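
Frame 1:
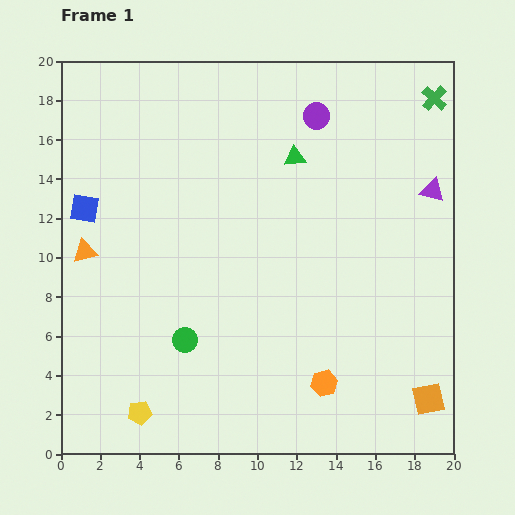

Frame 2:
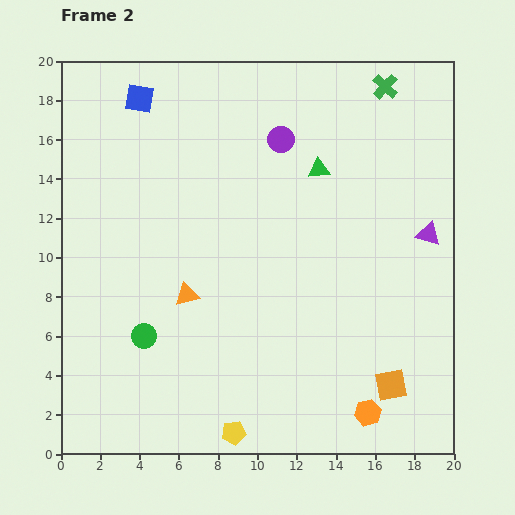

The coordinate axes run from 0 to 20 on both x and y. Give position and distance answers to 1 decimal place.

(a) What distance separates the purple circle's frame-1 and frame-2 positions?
2.2

The purple circle moved from (13.0, 17.2) to (11.2, 16.0), a distance of √(1.8² + 1.2²) ≈ 2.2.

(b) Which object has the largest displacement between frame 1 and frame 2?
the blue square

(moved 6.3; next 5.6)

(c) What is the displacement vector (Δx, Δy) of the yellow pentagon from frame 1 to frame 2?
(4.8, -1.0)

The yellow pentagon was at (4.0, 2.1) in frame 1 and (8.8, 1.1) in frame 2.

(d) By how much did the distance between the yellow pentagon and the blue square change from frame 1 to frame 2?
+6.9

Distance in frame 1: 10.8. Distance in frame 2: 17.7.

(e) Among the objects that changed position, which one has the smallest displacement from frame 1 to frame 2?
the green triangle

(moved 1.3)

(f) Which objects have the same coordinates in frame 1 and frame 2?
none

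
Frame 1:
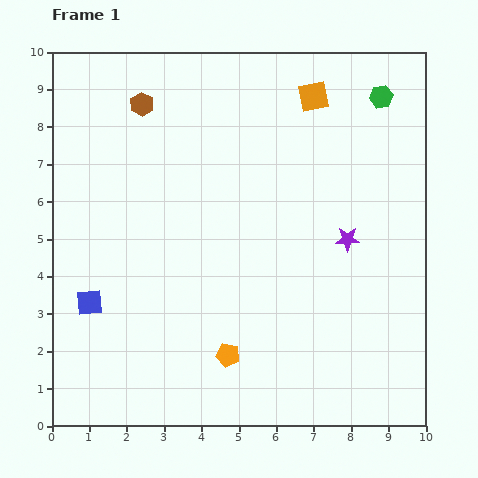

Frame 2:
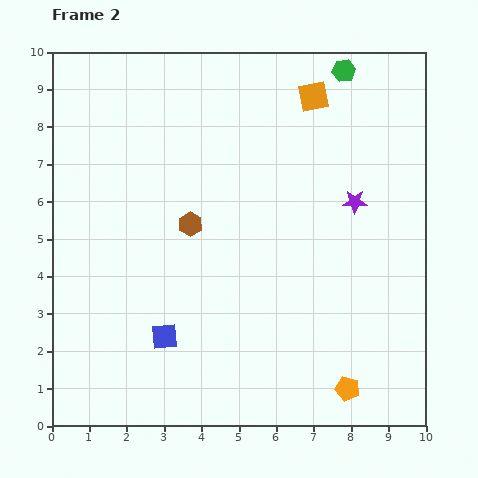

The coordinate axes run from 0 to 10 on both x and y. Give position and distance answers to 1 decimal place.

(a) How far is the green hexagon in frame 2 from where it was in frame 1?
1.2

The green hexagon moved from (8.8, 8.8) to (7.8, 9.5), a distance of √(1.0² + 0.7²) ≈ 1.2.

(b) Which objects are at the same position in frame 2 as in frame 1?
the orange square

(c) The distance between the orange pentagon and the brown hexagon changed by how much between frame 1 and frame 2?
-1.0

Distance in frame 1: 7.1. Distance in frame 2: 6.1.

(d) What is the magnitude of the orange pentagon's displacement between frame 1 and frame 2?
3.3

The orange pentagon moved from (4.7, 1.9) to (7.9, 1.0), a distance of √(3.2² + 0.9²) ≈ 3.3.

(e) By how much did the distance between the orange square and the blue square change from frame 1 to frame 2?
-0.6

Distance in frame 1: 8.1. Distance in frame 2: 7.5.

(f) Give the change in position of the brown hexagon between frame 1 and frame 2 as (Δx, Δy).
(1.3, -3.2)

The brown hexagon was at (2.4, 8.6) in frame 1 and (3.7, 5.4) in frame 2.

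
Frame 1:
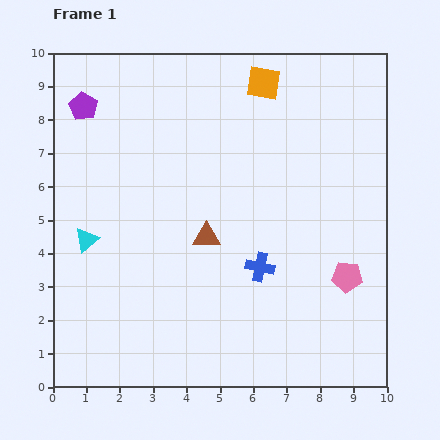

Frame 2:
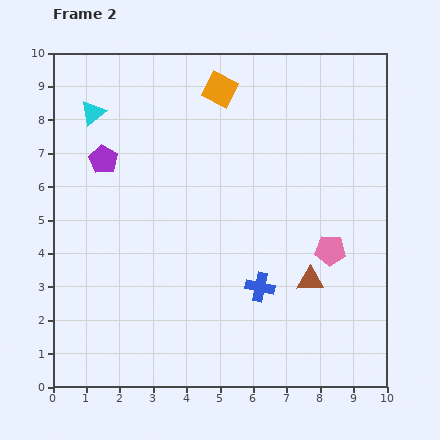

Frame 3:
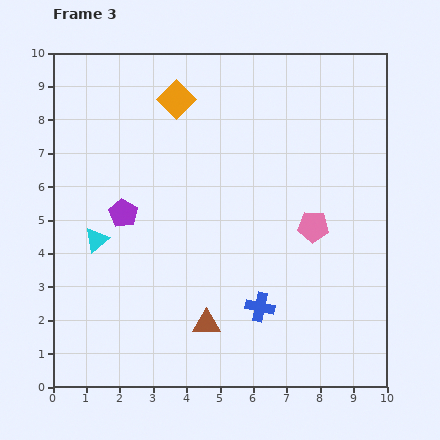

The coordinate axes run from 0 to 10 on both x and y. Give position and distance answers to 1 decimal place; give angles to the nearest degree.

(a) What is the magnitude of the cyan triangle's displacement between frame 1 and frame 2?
3.8

The cyan triangle moved from (1.0, 4.4) to (1.2, 8.2), a distance of √(0.2² + 3.8²) ≈ 3.8.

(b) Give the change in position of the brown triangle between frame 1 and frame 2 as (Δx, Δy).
(3.1, -1.3)

The brown triangle was at (4.6, 4.5) in frame 1 and (7.7, 3.2) in frame 2.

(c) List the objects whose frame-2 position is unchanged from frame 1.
none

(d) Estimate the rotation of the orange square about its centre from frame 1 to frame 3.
36° clockwise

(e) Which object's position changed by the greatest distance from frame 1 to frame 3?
the purple pentagon

(moved 3.4; next 2.6)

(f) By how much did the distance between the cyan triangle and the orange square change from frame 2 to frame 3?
+0.9

Distance in frame 2: 3.9. Distance in frame 3: 4.8.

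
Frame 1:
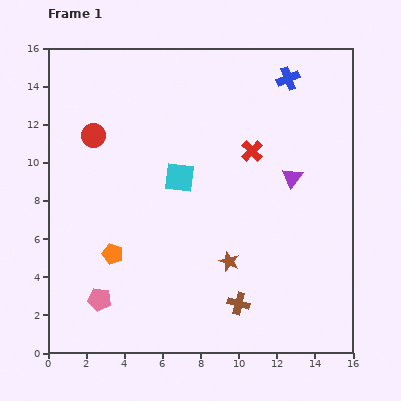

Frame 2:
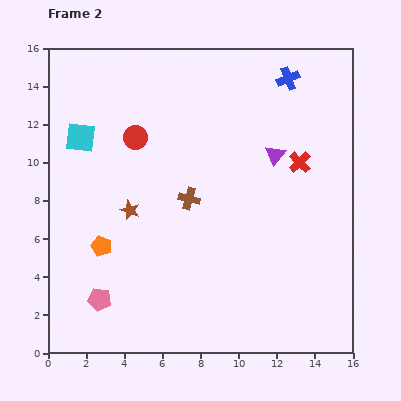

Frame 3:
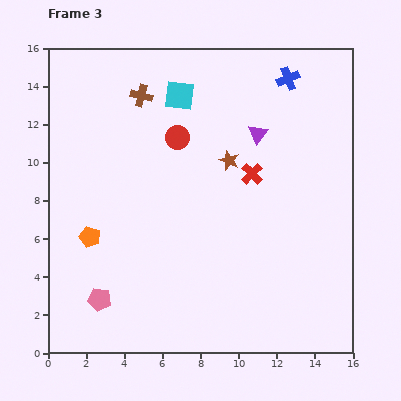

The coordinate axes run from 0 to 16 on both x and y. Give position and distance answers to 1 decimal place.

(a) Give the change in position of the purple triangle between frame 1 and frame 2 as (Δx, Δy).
(-0.9, 1.2)

The purple triangle was at (12.8, 9.2) in frame 1 and (11.9, 10.4) in frame 2.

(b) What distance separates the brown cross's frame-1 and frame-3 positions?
12.0

The brown cross moved from (10.0, 2.6) to (4.9, 13.5), a distance of √(5.1² + 10.9²) ≈ 12.0.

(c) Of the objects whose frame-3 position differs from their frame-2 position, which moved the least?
the orange pentagon

(moved 0.8)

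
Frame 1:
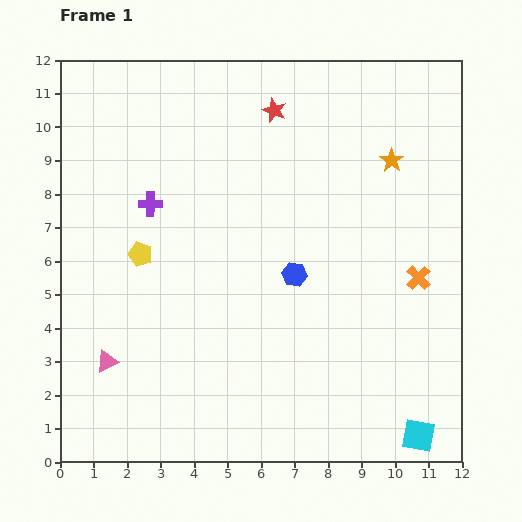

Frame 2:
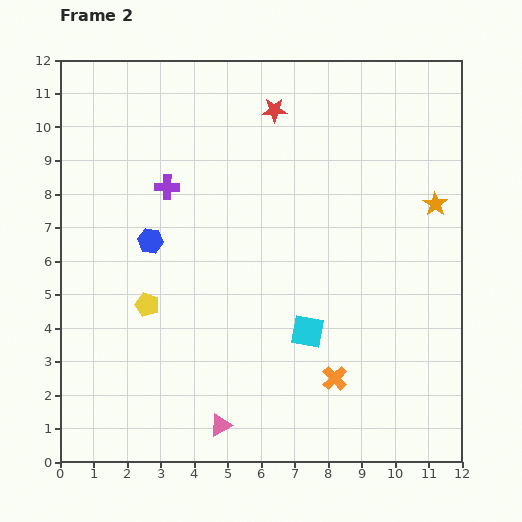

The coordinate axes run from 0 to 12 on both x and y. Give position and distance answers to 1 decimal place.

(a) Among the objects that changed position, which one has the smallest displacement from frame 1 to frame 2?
the purple cross

(moved 0.7)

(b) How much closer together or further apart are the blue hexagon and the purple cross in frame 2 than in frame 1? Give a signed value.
-3.1

Distance in frame 1: 4.8. Distance in frame 2: 1.7.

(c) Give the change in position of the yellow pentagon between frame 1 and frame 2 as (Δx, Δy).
(0.2, -1.5)

The yellow pentagon was at (2.4, 6.2) in frame 1 and (2.6, 4.7) in frame 2.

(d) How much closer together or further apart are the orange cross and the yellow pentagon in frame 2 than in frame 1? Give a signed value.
-2.3

Distance in frame 1: 8.3. Distance in frame 2: 6.0.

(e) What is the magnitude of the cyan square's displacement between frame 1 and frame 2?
4.5

The cyan square moved from (10.7, 0.8) to (7.4, 3.9), a distance of √(3.3² + 3.1²) ≈ 4.5.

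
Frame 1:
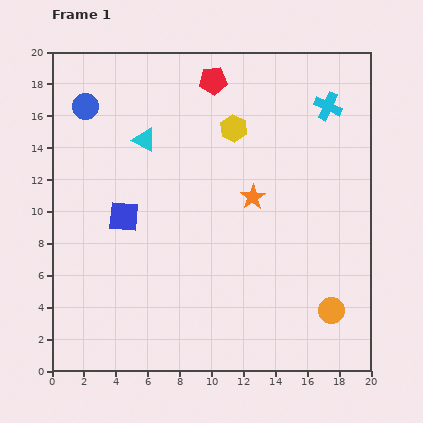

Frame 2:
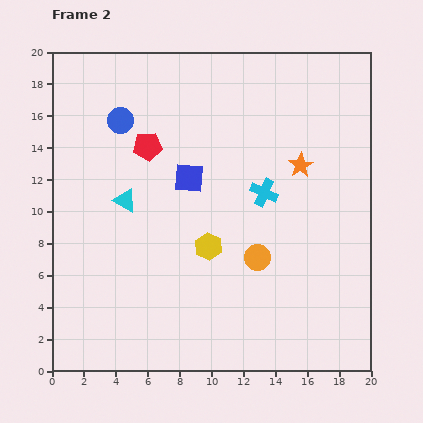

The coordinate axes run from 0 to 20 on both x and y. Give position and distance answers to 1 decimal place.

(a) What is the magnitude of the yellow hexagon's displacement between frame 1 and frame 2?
7.6

The yellow hexagon moved from (11.4, 15.2) to (9.8, 7.8), a distance of √(1.6² + 7.4²) ≈ 7.6.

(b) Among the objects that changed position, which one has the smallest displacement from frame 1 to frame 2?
the blue circle

(moved 2.4)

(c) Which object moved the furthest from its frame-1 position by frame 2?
the yellow hexagon

(moved 7.6; next 6.7)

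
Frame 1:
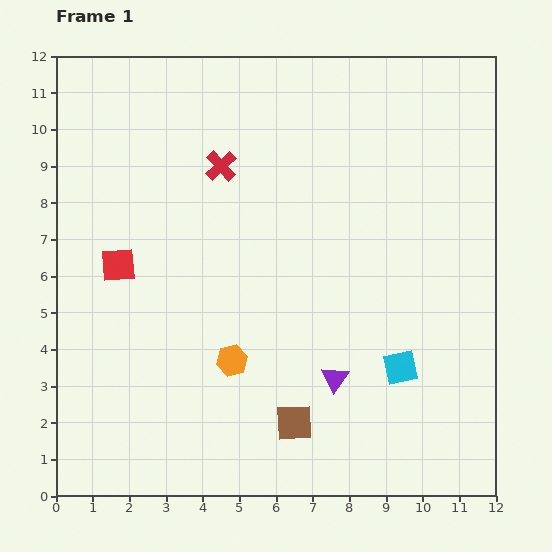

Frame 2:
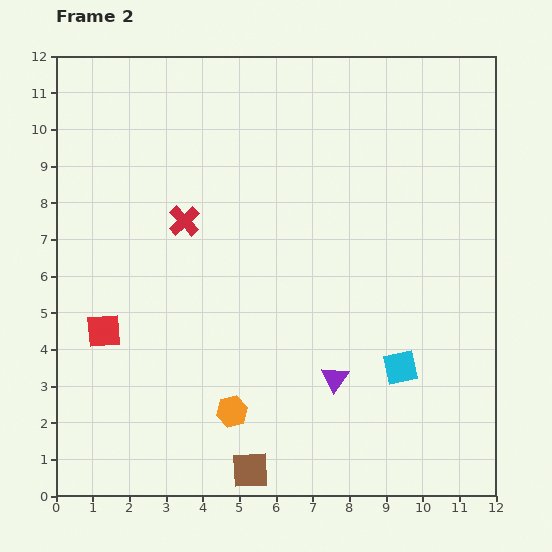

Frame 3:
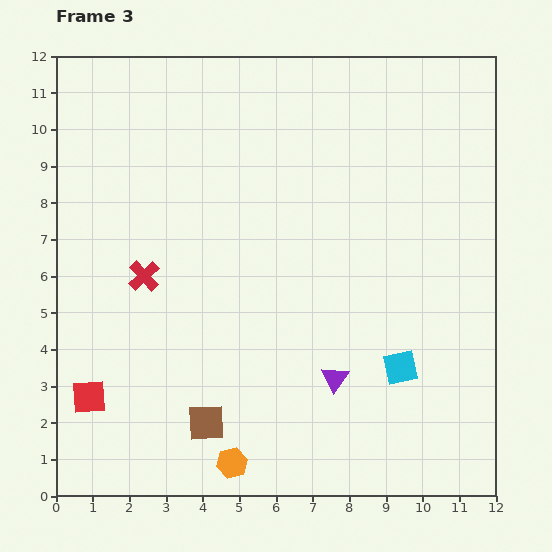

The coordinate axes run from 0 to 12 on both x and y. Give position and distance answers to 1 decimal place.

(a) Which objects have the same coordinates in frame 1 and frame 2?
the cyan square, the purple triangle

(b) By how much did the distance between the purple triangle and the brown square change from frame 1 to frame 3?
+2.1

Distance in frame 1: 1.6. Distance in frame 3: 3.7.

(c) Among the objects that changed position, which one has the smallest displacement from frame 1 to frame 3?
the brown square

(moved 2.4)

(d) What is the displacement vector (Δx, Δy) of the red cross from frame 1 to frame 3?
(-2.1, -3.0)

The red cross was at (4.5, 9.0) in frame 1 and (2.4, 6.0) in frame 3.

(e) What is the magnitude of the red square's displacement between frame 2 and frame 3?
1.8

The red square moved from (1.3, 4.5) to (0.9, 2.7), a distance of √(0.4² + 1.8²) ≈ 1.8.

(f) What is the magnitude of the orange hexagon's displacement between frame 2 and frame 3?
1.4

The orange hexagon moved from (4.8, 2.3) to (4.8, 0.9), a distance of √(0.0² + 1.4²) ≈ 1.4.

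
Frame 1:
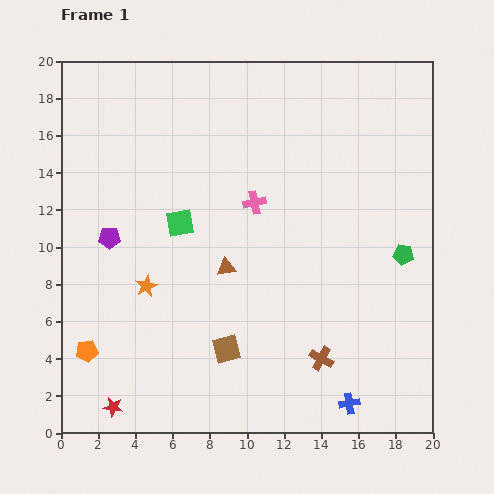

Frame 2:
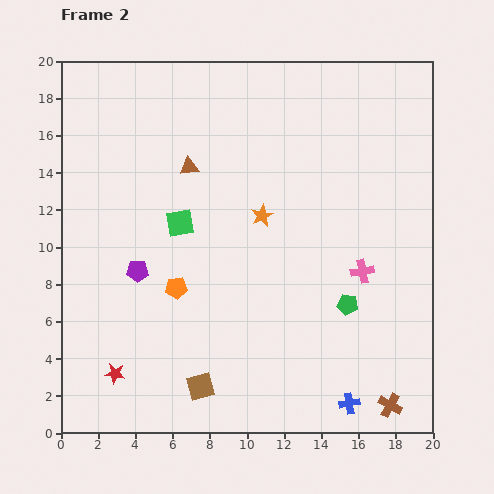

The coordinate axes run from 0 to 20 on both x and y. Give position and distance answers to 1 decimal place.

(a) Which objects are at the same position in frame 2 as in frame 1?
the green square, the blue cross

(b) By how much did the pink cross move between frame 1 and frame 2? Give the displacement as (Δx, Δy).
(5.8, -3.7)

The pink cross was at (10.4, 12.4) in frame 1 and (16.2, 8.7) in frame 2.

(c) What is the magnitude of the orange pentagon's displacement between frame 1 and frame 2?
5.9

The orange pentagon moved from (1.4, 4.4) to (6.2, 7.8), a distance of √(4.8² + 3.4²) ≈ 5.9.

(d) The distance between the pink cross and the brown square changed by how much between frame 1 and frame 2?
+2.7

Distance in frame 1: 8.0. Distance in frame 2: 10.7.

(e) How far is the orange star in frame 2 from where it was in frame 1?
7.3

The orange star moved from (4.6, 7.9) to (10.8, 11.7), a distance of √(6.2² + 3.8²) ≈ 7.3.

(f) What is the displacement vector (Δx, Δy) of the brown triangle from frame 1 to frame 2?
(-2.0, 5.4)

The brown triangle was at (8.9, 8.9) in frame 1 and (6.9, 14.3) in frame 2.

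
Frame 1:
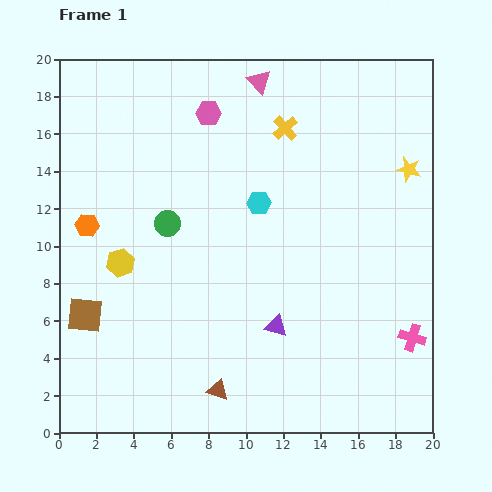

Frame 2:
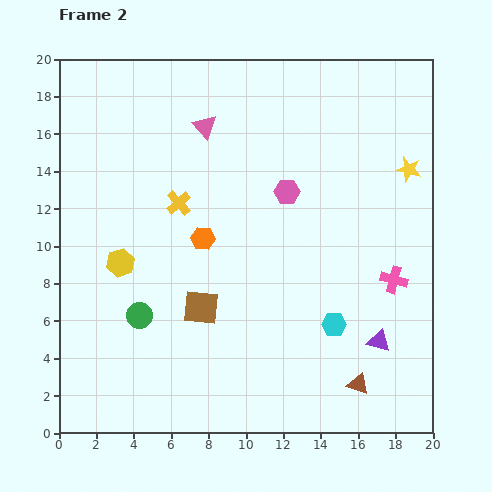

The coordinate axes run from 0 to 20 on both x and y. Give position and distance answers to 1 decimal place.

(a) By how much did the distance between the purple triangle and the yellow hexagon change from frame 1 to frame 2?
+5.4

Distance in frame 1: 9.0. Distance in frame 2: 14.4.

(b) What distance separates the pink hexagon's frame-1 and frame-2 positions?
5.9

The pink hexagon moved from (8.0, 17.1) to (12.2, 12.9), a distance of √(4.2² + 4.2²) ≈ 5.9.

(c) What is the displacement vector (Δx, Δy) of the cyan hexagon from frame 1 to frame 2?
(4.0, -6.5)

The cyan hexagon was at (10.7, 12.3) in frame 1 and (14.7, 5.8) in frame 2.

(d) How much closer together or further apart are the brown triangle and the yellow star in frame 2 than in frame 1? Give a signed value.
-3.8

Distance in frame 1: 15.6. Distance in frame 2: 11.8.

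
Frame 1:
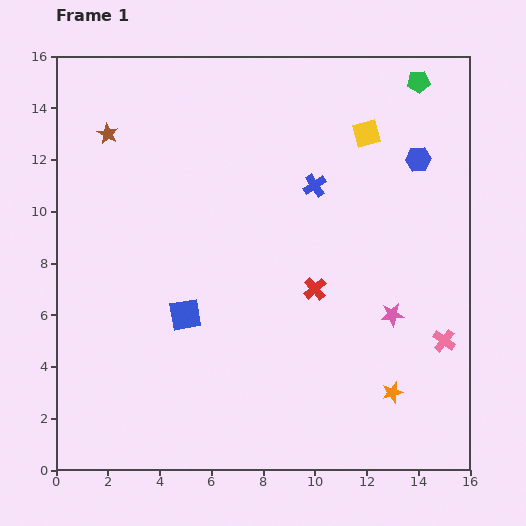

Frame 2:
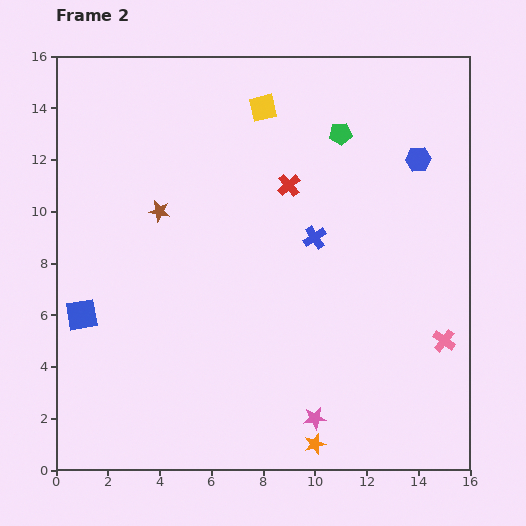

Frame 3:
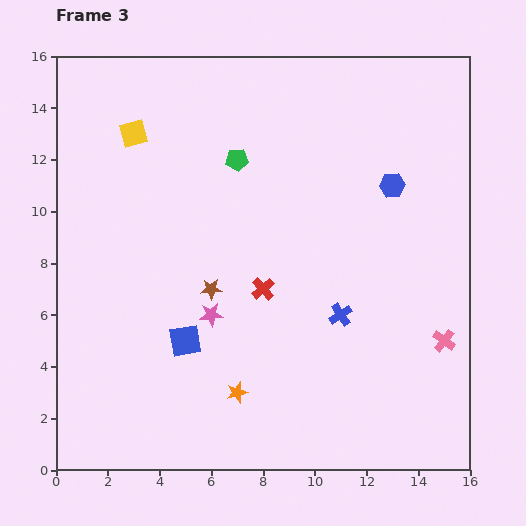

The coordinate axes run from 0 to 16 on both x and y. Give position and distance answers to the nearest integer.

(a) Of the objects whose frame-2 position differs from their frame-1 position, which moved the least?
the blue cross

(moved 2)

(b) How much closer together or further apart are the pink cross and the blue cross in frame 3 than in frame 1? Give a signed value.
-4

Distance in frame 1: 8. Distance in frame 3: 4.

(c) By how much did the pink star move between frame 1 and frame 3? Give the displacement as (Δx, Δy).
(-7, 0)

The pink star was at (13, 6) in frame 1 and (6, 6) in frame 3.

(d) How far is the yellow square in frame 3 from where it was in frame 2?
5

The yellow square moved from (8, 14) to (3, 13), a distance of √(5² + 1²) ≈ 5.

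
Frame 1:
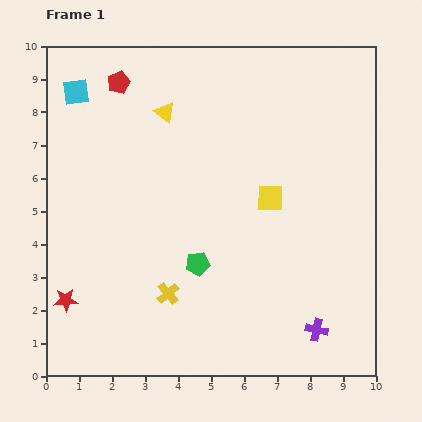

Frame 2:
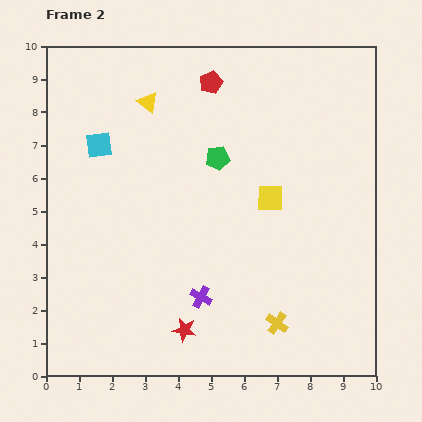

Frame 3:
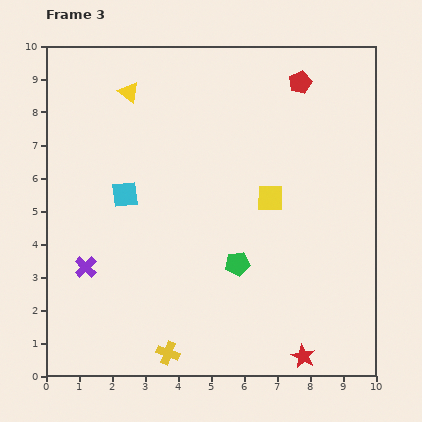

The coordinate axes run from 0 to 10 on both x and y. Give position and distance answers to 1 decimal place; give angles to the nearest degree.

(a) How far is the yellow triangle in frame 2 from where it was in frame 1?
0.6

The yellow triangle moved from (3.6, 8.0) to (3.1, 8.3), a distance of √(0.5² + 0.3²) ≈ 0.6.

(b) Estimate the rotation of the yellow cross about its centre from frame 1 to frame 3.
30° counter-clockwise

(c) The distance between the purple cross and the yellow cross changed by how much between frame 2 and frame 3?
+1.2

Distance in frame 2: 2.4. Distance in frame 3: 3.6.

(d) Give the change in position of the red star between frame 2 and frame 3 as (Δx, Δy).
(3.6, -0.8)

The red star was at (4.2, 1.4) in frame 2 and (7.8, 0.6) in frame 3.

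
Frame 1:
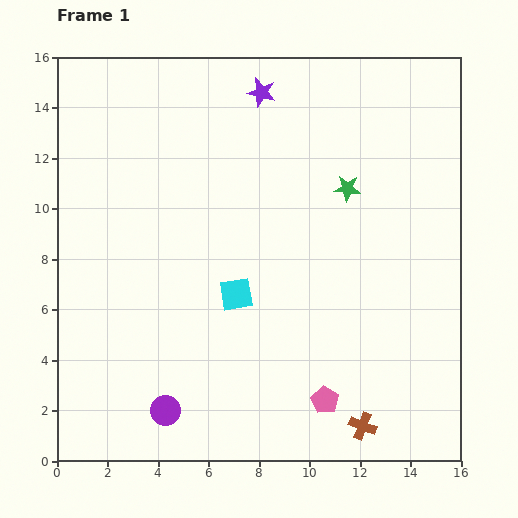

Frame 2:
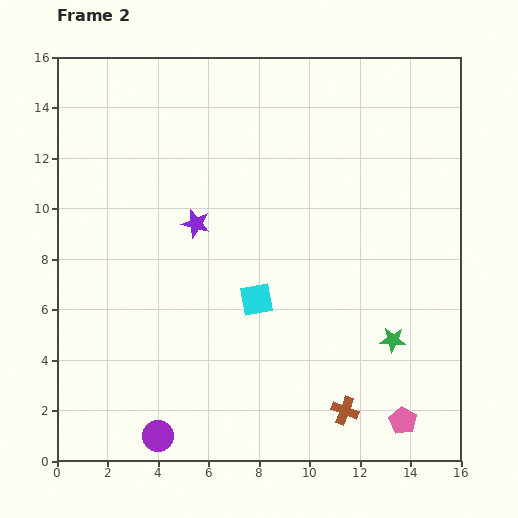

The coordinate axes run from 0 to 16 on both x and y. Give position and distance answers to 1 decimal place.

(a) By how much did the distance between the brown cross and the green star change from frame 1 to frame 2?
-6.0

Distance in frame 1: 9.4. Distance in frame 2: 3.4.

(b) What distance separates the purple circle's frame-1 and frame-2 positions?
1.0

The purple circle moved from (4.3, 2.0) to (4.0, 1.0), a distance of √(0.3² + 1.0²) ≈ 1.0.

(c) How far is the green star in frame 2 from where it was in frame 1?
6.3

The green star moved from (11.5, 10.8) to (13.3, 4.8), a distance of √(1.8² + 6.0²) ≈ 6.3.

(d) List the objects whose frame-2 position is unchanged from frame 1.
none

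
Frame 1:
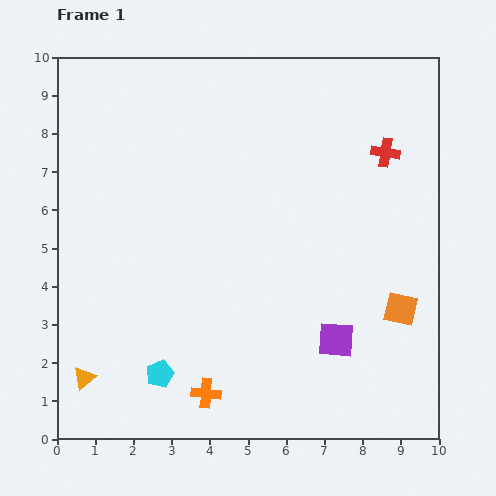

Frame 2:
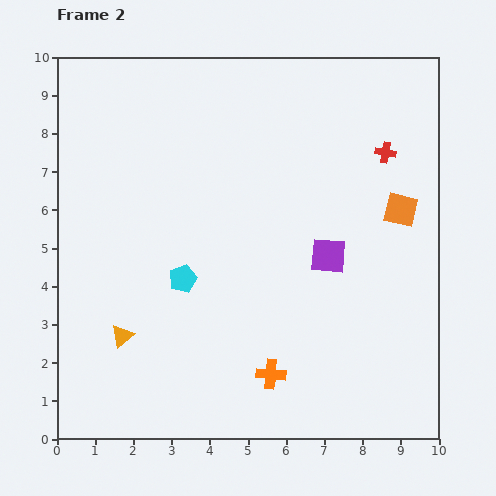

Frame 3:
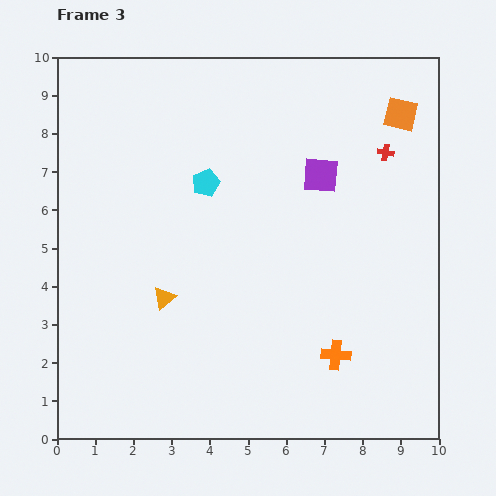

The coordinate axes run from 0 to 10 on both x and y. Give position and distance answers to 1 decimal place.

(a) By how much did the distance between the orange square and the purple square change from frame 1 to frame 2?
+0.3

Distance in frame 1: 1.9. Distance in frame 2: 2.2.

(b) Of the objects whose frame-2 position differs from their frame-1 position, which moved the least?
the orange triangle

(moved 1.5)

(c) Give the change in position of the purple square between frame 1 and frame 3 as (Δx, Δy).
(-0.4, 4.3)

The purple square was at (7.3, 2.6) in frame 1 and (6.9, 6.9) in frame 3.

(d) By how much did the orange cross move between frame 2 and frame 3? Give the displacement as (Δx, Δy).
(1.7, 0.5)

The orange cross was at (5.6, 1.7) in frame 2 and (7.3, 2.2) in frame 3.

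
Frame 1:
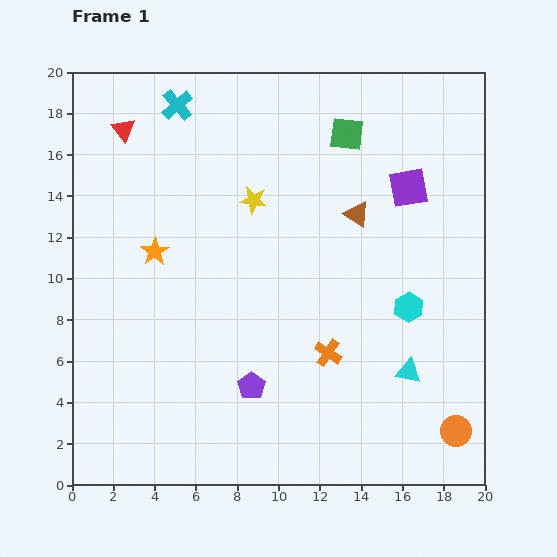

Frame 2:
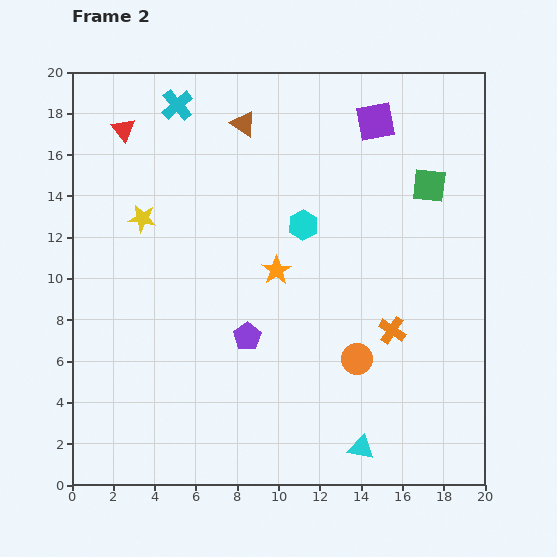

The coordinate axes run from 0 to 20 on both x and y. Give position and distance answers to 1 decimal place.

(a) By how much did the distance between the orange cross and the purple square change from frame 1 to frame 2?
+1.2

Distance in frame 1: 8.9. Distance in frame 2: 10.1.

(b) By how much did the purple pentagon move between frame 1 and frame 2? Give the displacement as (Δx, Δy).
(-0.2, 2.4)

The purple pentagon was at (8.7, 4.8) in frame 1 and (8.5, 7.2) in frame 2.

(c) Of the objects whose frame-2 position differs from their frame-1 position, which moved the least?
the purple pentagon

(moved 2.4)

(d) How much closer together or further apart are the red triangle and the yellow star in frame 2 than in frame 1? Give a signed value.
-2.8

Distance in frame 1: 7.2. Distance in frame 2: 4.4.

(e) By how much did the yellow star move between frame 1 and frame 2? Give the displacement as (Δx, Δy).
(-5.4, -0.9)

The yellow star was at (8.8, 13.8) in frame 1 and (3.4, 12.9) in frame 2.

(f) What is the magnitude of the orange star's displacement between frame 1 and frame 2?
6.0

The orange star moved from (4.0, 11.3) to (9.9, 10.4), a distance of √(5.9² + 0.9²) ≈ 6.0.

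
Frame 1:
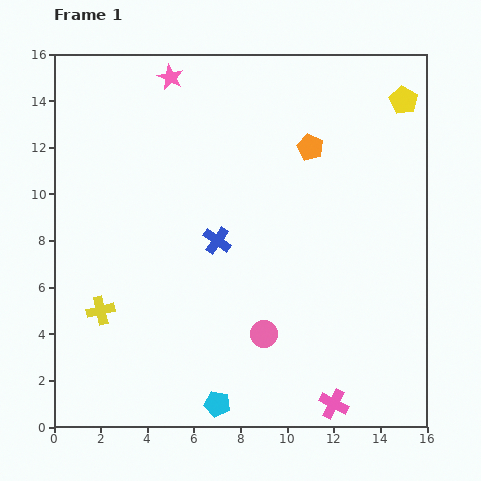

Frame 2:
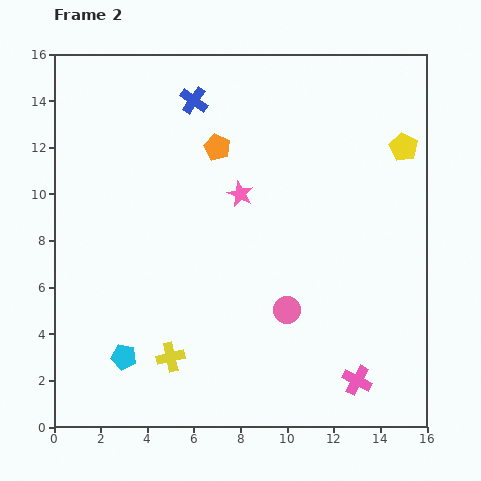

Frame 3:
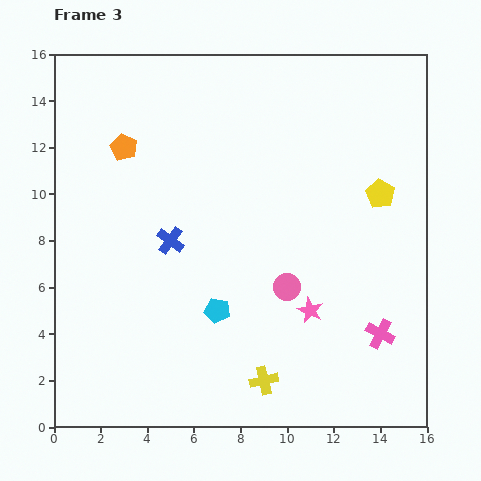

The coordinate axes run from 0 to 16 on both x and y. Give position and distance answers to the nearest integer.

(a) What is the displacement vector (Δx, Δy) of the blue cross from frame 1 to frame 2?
(-1, 6)

The blue cross was at (7, 8) in frame 1 and (6, 14) in frame 2.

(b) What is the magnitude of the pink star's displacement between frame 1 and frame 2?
6

The pink star moved from (5, 15) to (8, 10), a distance of √(3² + 5²) ≈ 6.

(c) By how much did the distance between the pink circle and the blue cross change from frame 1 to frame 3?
+1

Distance in frame 1: 4. Distance in frame 3: 5.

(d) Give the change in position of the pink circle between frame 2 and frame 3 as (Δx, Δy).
(0, 1)

The pink circle was at (10, 5) in frame 2 and (10, 6) in frame 3.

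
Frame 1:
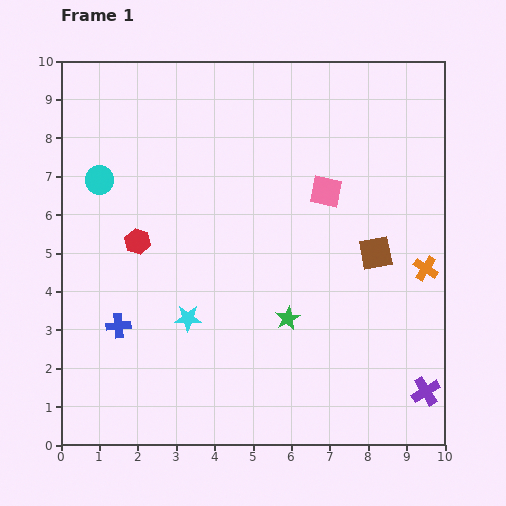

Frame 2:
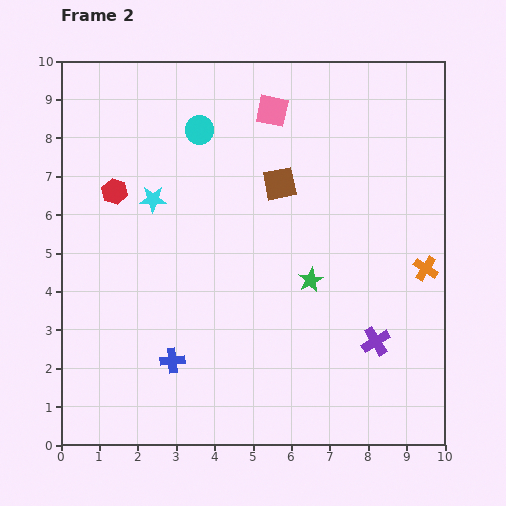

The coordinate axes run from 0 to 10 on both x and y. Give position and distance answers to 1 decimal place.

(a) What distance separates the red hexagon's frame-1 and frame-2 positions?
1.4

The red hexagon moved from (2.0, 5.3) to (1.4, 6.6), a distance of √(0.6² + 1.3²) ≈ 1.4.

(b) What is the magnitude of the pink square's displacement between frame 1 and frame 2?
2.5

The pink square moved from (6.9, 6.6) to (5.5, 8.7), a distance of √(1.4² + 2.1²) ≈ 2.5.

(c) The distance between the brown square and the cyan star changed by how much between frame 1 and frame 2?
-1.9

Distance in frame 1: 5.2. Distance in frame 2: 3.3.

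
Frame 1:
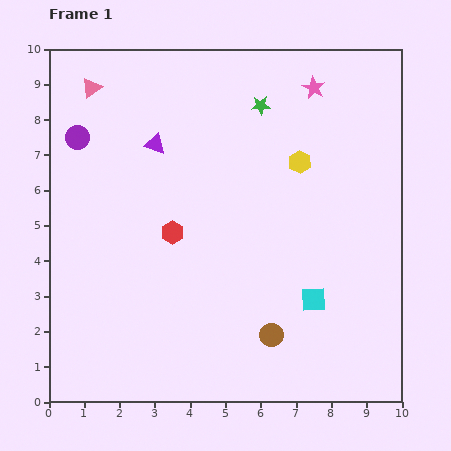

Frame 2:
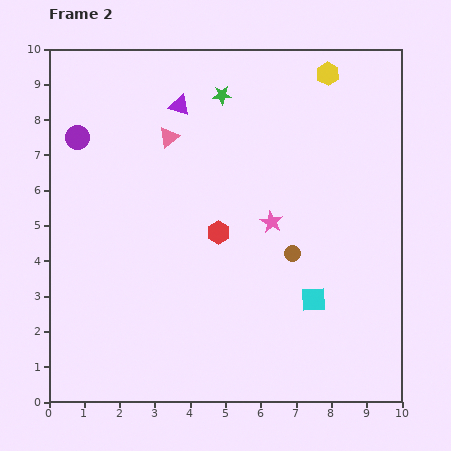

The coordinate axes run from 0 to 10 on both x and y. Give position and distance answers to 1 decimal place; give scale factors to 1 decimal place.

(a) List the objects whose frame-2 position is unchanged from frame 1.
the cyan square, the purple circle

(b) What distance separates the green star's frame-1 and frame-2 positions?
1.1

The green star moved from (6.0, 8.4) to (4.9, 8.7), a distance of √(1.1² + 0.3²) ≈ 1.1.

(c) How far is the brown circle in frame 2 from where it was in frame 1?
2.4

The brown circle moved from (6.3, 1.9) to (6.9, 4.2), a distance of √(0.6² + 2.3²) ≈ 2.4.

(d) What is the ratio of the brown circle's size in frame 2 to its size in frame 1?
0.7×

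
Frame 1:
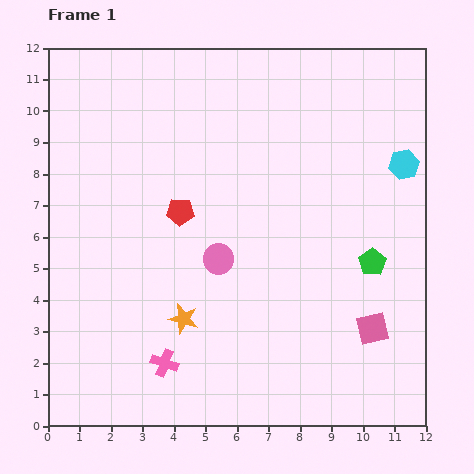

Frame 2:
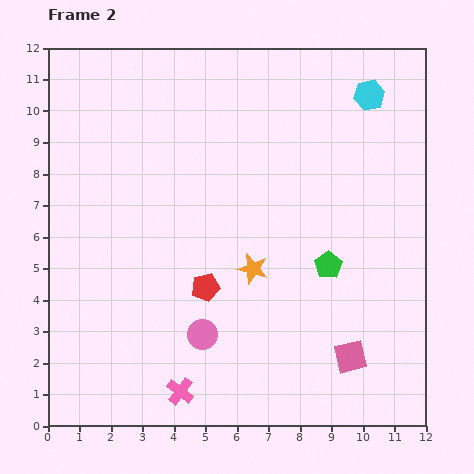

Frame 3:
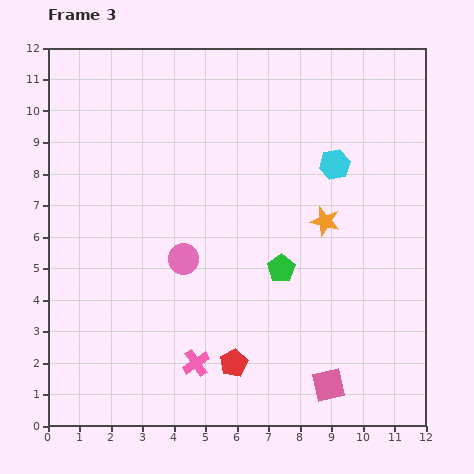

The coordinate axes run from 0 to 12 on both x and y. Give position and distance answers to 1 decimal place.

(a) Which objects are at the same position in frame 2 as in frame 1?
none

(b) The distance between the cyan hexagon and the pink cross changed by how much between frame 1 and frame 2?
+1.3

Distance in frame 1: 9.9. Distance in frame 2: 11.2.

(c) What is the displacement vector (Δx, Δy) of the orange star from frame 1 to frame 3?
(4.5, 3.1)

The orange star was at (4.3, 3.4) in frame 1 and (8.8, 6.5) in frame 3.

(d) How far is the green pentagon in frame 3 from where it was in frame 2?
1.5

The green pentagon moved from (8.9, 5.1) to (7.4, 5.0), a distance of √(1.5² + 0.1²) ≈ 1.5.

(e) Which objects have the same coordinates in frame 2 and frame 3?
none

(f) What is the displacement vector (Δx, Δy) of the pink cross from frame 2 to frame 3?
(0.5, 0.9)

The pink cross was at (4.2, 1.1) in frame 2 and (4.7, 2.0) in frame 3.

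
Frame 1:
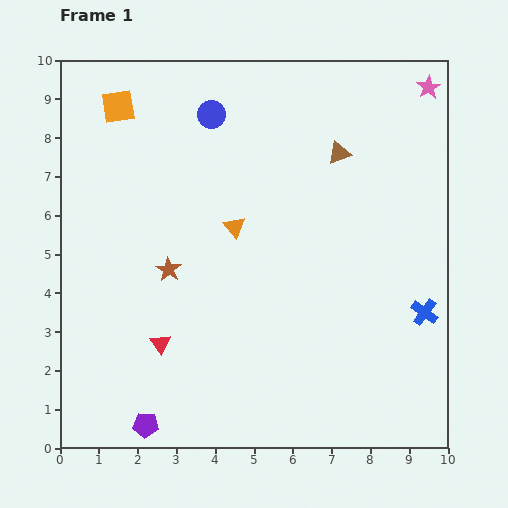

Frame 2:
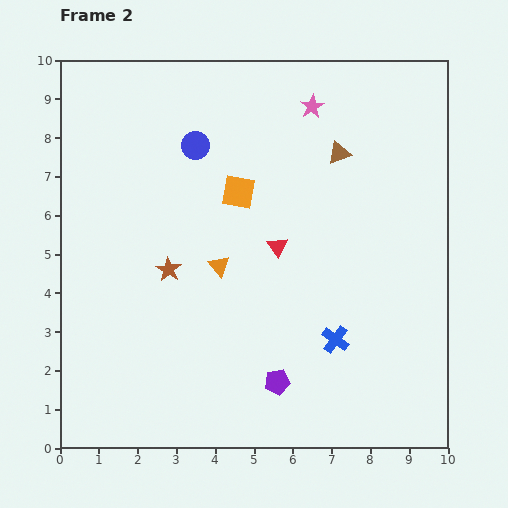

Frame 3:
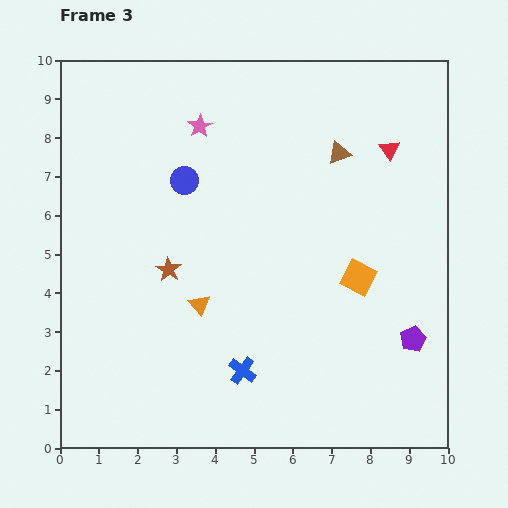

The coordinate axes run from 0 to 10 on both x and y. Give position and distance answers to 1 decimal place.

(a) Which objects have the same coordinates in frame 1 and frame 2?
the brown star, the brown triangle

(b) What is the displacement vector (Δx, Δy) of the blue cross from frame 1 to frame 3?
(-4.7, -1.5)

The blue cross was at (9.4, 3.5) in frame 1 and (4.7, 2.0) in frame 3.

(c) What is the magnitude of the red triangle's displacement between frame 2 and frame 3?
3.8

The red triangle moved from (5.6, 5.2) to (8.5, 7.7), a distance of √(2.9² + 2.5²) ≈ 3.8.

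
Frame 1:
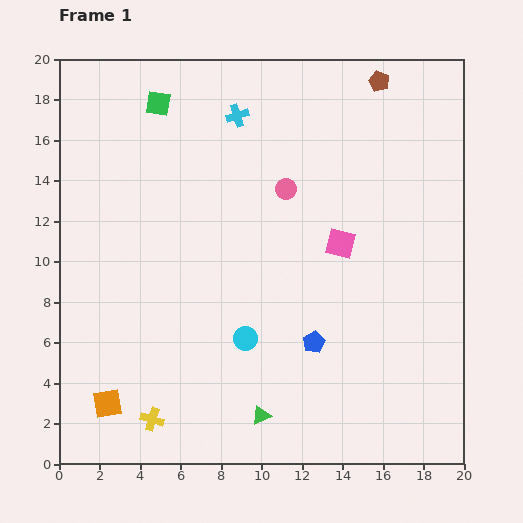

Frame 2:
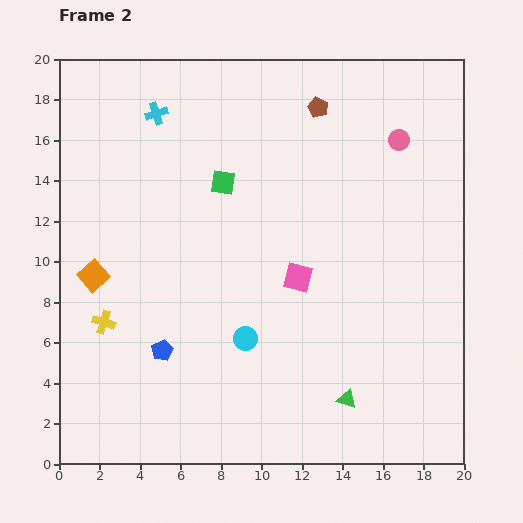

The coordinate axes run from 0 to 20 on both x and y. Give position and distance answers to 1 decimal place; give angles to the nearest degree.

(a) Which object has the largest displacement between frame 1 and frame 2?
the blue pentagon

(moved 7.5; next 6.3)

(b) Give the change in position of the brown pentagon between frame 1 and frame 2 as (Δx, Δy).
(-3.0, -1.3)

The brown pentagon was at (15.8, 18.9) in frame 1 and (12.8, 17.6) in frame 2.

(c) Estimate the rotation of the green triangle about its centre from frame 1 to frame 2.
43° clockwise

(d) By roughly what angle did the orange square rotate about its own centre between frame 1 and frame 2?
33° counter-clockwise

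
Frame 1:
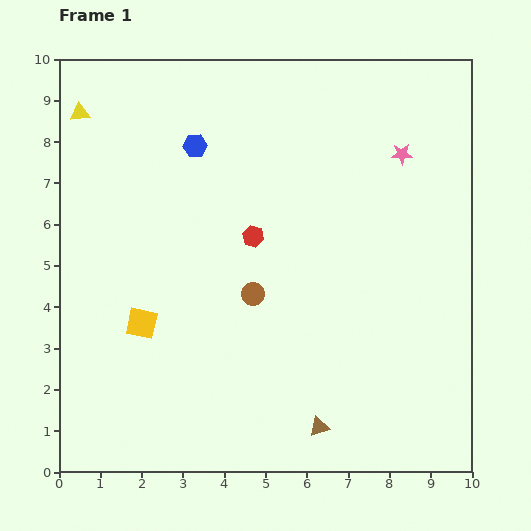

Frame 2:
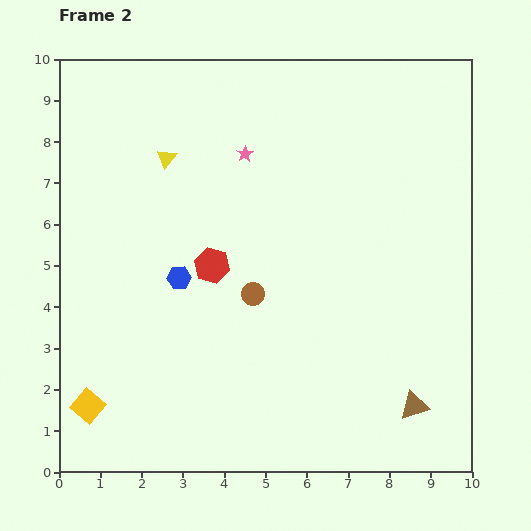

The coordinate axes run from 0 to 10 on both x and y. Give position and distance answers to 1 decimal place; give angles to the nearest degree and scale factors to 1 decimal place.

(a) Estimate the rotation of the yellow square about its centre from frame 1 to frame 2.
29° clockwise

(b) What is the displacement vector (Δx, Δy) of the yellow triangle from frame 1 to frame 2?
(2.1, -1.1)

The yellow triangle was at (0.5, 8.7) in frame 1 and (2.6, 7.6) in frame 2.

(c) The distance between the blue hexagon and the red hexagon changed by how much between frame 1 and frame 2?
-1.7

Distance in frame 1: 2.6. Distance in frame 2: 0.9.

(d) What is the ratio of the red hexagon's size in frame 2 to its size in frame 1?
1.6×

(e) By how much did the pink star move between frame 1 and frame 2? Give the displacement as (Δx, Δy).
(-3.8, 0.0)

The pink star was at (8.3, 7.7) in frame 1 and (4.5, 7.7) in frame 2.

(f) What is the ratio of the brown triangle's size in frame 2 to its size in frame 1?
1.5×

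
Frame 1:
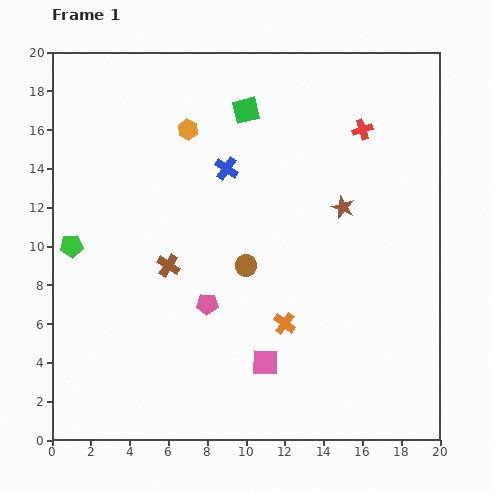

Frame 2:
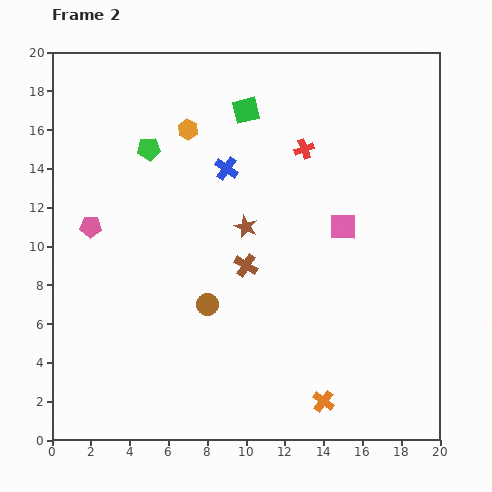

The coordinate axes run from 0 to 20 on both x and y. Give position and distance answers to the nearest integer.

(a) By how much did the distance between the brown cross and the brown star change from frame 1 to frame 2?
-7

Distance in frame 1: 9. Distance in frame 2: 2.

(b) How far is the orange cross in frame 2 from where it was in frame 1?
4

The orange cross moved from (12, 6) to (14, 2), a distance of √(2² + 4²) ≈ 4.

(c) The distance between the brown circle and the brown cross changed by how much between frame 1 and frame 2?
-1

Distance in frame 1: 4. Distance in frame 2: 3.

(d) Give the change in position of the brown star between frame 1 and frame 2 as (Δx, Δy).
(-5, -1)

The brown star was at (15, 12) in frame 1 and (10, 11) in frame 2.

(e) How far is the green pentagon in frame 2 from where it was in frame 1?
6

The green pentagon moved from (1, 10) to (5, 15), a distance of √(4² + 5²) ≈ 6.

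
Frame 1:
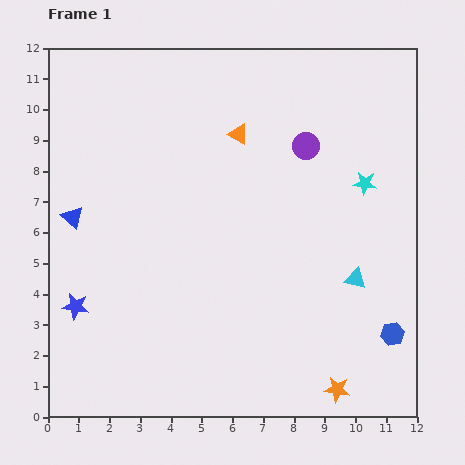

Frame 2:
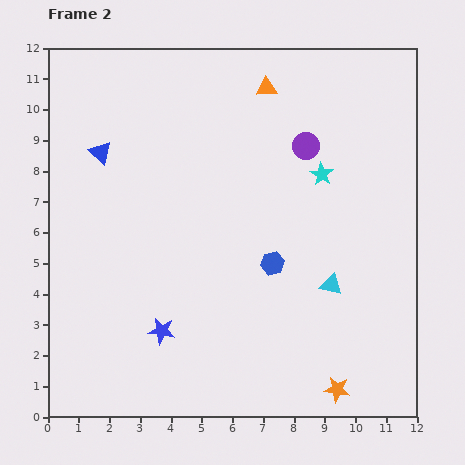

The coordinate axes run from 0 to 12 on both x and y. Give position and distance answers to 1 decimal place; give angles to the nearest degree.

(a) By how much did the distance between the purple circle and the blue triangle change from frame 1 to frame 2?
-1.2

Distance in frame 1: 7.9. Distance in frame 2: 6.7.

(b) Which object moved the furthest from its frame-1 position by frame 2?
the blue hexagon

(moved 4.5; next 2.9)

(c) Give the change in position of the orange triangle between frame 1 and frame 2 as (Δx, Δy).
(0.9, 1.5)

The orange triangle was at (6.2, 9.2) in frame 1 and (7.1, 10.7) in frame 2.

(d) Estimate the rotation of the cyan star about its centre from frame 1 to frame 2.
25° clockwise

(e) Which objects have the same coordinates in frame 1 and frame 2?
the orange star, the purple circle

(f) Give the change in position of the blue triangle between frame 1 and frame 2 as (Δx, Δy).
(0.9, 2.1)

The blue triangle was at (0.8, 6.5) in frame 1 and (1.7, 8.6) in frame 2.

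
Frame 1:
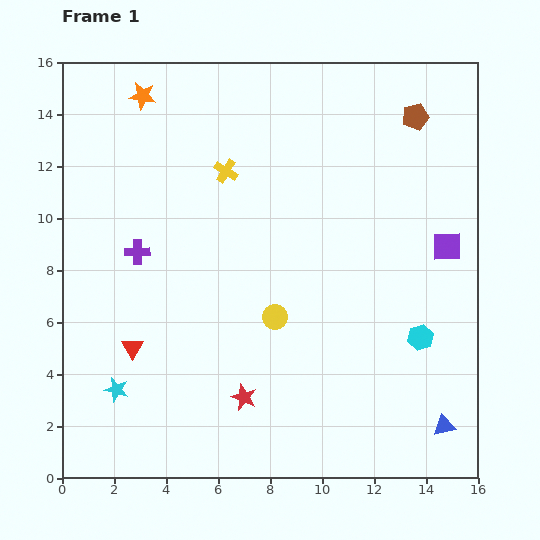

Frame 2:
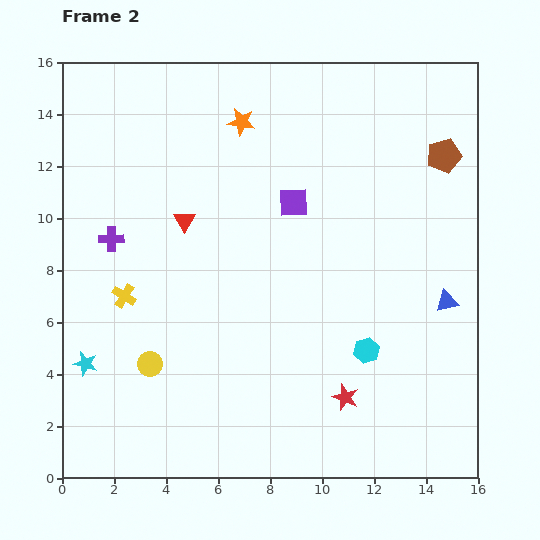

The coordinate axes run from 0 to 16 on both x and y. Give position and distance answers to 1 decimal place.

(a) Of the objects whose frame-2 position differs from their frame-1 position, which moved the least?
the purple cross

(moved 1.1)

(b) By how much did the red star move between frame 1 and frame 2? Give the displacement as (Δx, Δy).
(3.9, 0.0)

The red star was at (7.0, 3.1) in frame 1 and (10.9, 3.1) in frame 2.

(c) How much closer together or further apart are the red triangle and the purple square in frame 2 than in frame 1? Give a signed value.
-8.4

Distance in frame 1: 12.7. Distance in frame 2: 4.3.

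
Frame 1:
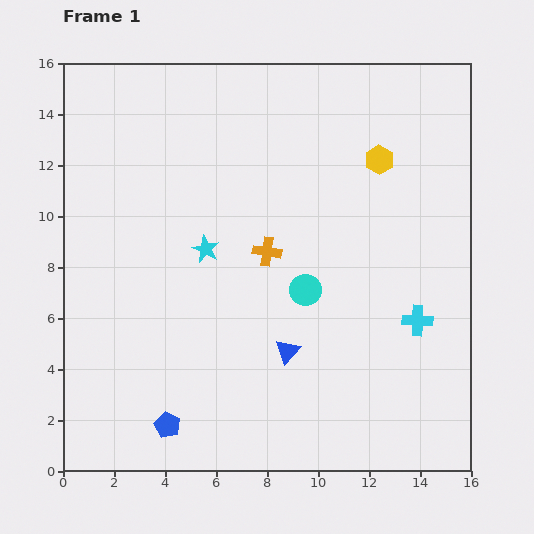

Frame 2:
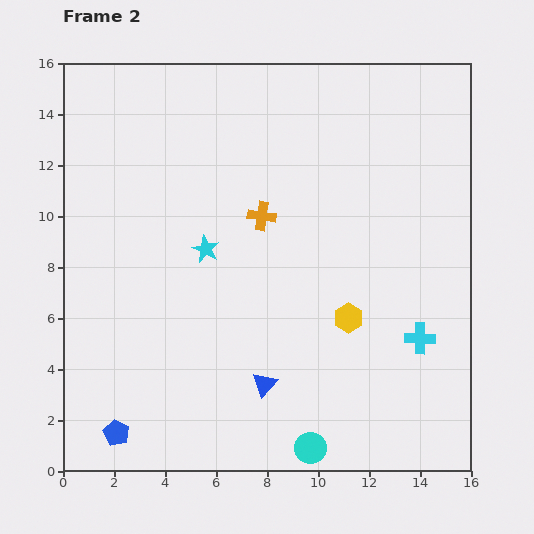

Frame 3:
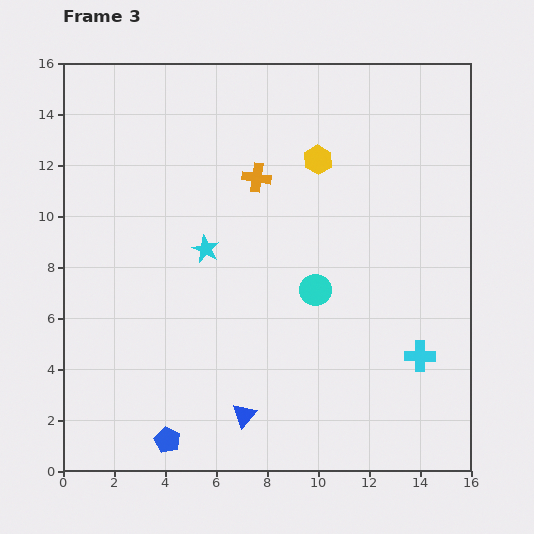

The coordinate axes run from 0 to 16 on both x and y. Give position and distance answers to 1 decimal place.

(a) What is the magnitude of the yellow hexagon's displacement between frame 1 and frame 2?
6.3

The yellow hexagon moved from (12.4, 12.2) to (11.2, 6.0), a distance of √(1.2² + 6.2²) ≈ 6.3.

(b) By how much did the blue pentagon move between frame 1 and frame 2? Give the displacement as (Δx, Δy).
(-2.0, -0.3)

The blue pentagon was at (4.1, 1.8) in frame 1 and (2.1, 1.5) in frame 2.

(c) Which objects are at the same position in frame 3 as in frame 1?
the cyan star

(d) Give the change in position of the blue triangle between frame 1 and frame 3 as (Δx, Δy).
(-1.7, -2.5)

The blue triangle was at (8.8, 4.7) in frame 1 and (7.1, 2.2) in frame 3.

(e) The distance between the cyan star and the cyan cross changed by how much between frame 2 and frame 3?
+0.3

Distance in frame 2: 9.1. Distance in frame 3: 9.4.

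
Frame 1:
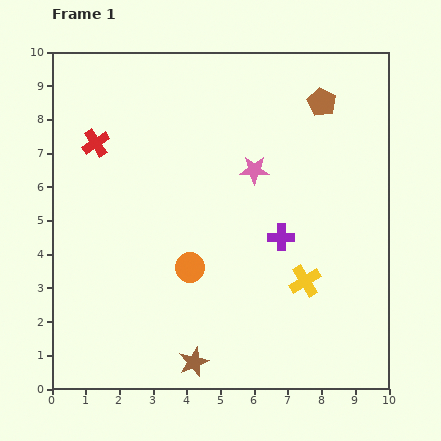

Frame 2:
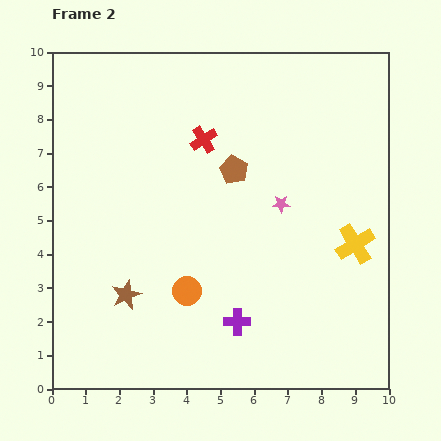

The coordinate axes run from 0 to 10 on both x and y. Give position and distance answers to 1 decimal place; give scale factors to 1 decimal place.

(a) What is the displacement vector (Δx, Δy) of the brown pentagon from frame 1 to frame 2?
(-2.6, -2.0)

The brown pentagon was at (8.0, 8.5) in frame 1 and (5.4, 6.5) in frame 2.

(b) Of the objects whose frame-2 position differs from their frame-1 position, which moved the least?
the orange circle

(moved 0.7)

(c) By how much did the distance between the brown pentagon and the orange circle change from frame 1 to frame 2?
-2.4

Distance in frame 1: 6.3. Distance in frame 2: 3.9.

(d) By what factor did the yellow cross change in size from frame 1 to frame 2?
1.3×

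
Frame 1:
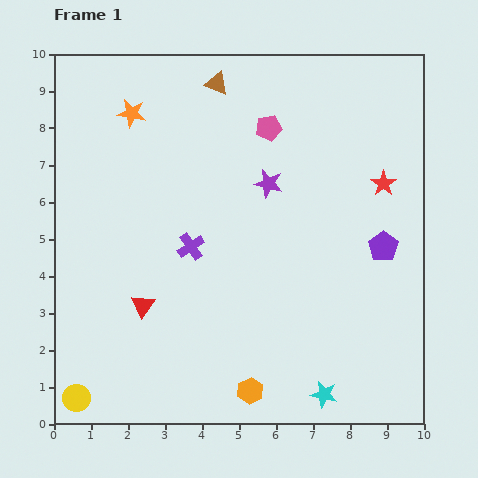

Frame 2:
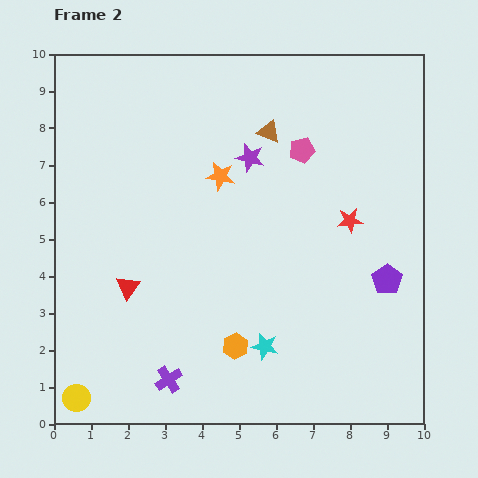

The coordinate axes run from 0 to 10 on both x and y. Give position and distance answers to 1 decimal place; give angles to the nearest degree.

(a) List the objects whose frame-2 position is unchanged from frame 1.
the yellow circle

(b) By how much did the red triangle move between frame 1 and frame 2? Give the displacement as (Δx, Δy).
(-0.4, 0.5)

The red triangle was at (2.4, 3.2) in frame 1 and (2.0, 3.7) in frame 2.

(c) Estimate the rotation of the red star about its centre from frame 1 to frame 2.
28° clockwise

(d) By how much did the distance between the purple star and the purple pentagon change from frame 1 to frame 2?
+1.5

Distance in frame 1: 3.5. Distance in frame 2: 5.0.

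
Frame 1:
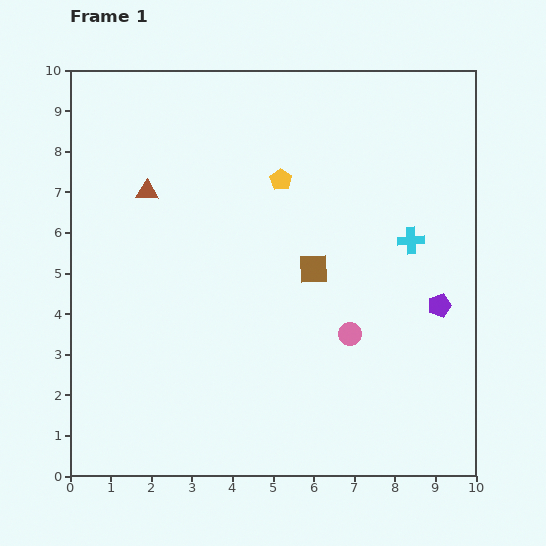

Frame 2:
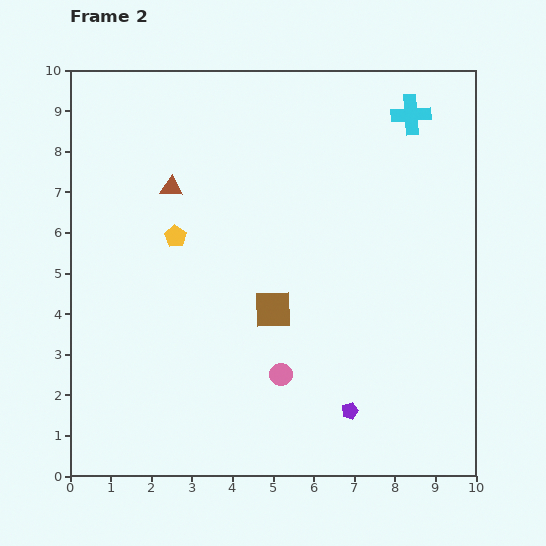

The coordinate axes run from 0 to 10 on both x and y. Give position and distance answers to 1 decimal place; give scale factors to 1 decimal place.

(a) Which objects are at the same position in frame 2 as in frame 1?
none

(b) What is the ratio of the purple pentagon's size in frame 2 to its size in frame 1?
0.7×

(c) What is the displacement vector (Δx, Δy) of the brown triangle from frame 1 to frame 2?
(0.6, 0.1)

The brown triangle was at (1.9, 7.0) in frame 1 and (2.5, 7.1) in frame 2.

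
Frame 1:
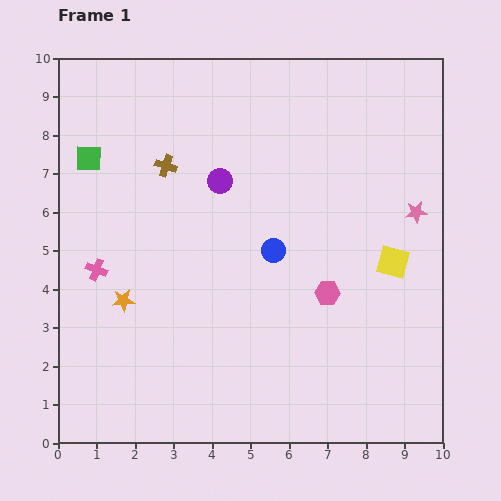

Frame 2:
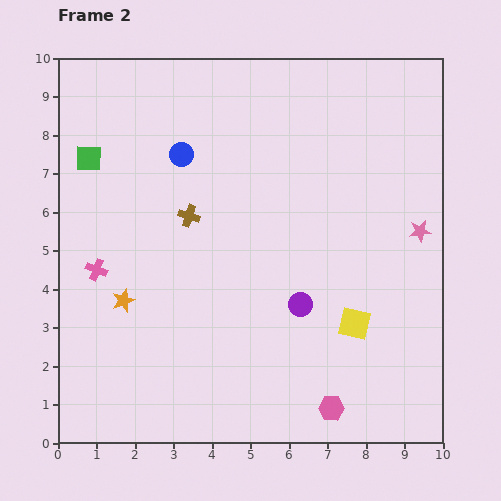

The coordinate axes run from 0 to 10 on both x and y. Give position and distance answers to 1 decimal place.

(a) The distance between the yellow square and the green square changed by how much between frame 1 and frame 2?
-0.2

Distance in frame 1: 8.3. Distance in frame 2: 8.1.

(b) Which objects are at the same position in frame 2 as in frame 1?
the pink cross, the orange star, the green square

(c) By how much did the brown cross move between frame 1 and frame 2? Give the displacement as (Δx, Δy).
(0.6, -1.3)

The brown cross was at (2.8, 7.2) in frame 1 and (3.4, 5.9) in frame 2.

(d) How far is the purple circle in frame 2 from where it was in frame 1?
3.8

The purple circle moved from (4.2, 6.8) to (6.3, 3.6), a distance of √(2.1² + 3.2²) ≈ 3.8.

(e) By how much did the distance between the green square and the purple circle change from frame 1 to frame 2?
+3.2

Distance in frame 1: 3.5. Distance in frame 2: 6.7.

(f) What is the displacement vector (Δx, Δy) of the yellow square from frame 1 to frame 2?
(-1.0, -1.6)

The yellow square was at (8.7, 4.7) in frame 1 and (7.7, 3.1) in frame 2.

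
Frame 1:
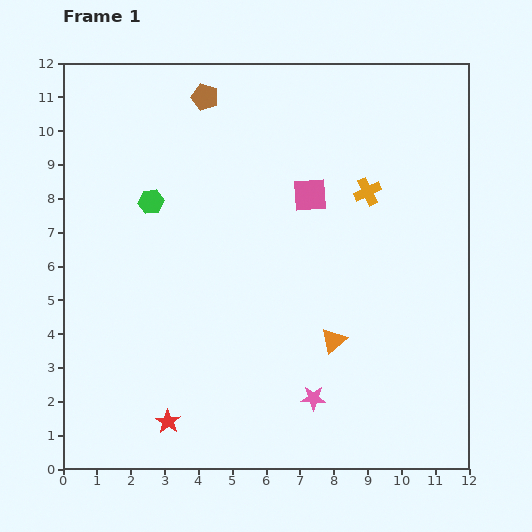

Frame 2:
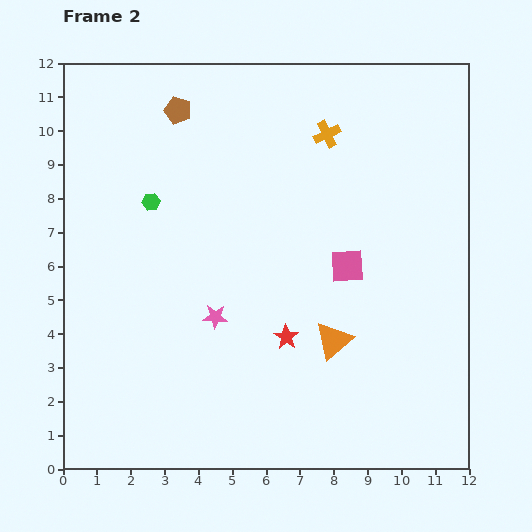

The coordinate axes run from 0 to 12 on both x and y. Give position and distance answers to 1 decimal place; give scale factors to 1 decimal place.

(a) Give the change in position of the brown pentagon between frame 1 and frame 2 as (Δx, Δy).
(-0.8, -0.4)

The brown pentagon was at (4.2, 11.0) in frame 1 and (3.4, 10.6) in frame 2.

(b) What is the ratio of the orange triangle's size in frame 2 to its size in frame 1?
1.5×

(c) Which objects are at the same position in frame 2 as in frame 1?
the green hexagon, the orange triangle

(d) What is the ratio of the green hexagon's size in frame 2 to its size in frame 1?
0.7×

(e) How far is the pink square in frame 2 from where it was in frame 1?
2.4

The pink square moved from (7.3, 8.1) to (8.4, 6.0), a distance of √(1.1² + 2.1²) ≈ 2.4.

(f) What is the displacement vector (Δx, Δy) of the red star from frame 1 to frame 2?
(3.5, 2.5)

The red star was at (3.1, 1.4) in frame 1 and (6.6, 3.9) in frame 2.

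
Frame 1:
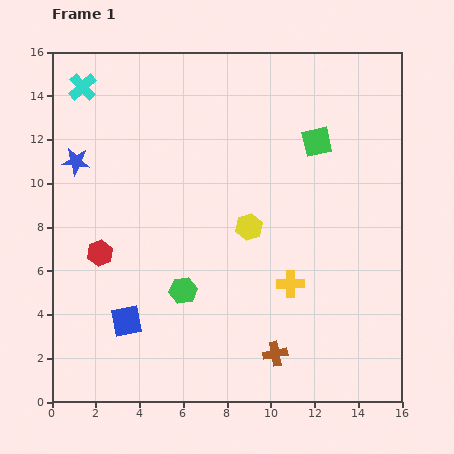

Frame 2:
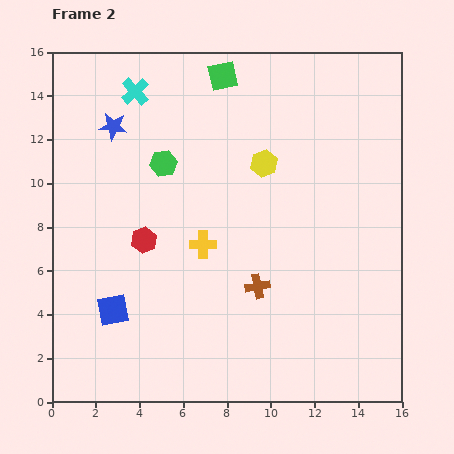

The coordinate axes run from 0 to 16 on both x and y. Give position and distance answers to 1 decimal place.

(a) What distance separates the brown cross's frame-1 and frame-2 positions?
3.2

The brown cross moved from (10.2, 2.2) to (9.4, 5.3), a distance of √(0.8² + 3.1²) ≈ 3.2.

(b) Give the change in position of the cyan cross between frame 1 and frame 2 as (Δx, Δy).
(2.4, -0.2)

The cyan cross was at (1.4, 14.4) in frame 1 and (3.8, 14.2) in frame 2.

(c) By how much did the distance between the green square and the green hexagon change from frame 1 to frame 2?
-4.3

Distance in frame 1: 9.1. Distance in frame 2: 4.8.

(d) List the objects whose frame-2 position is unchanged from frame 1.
none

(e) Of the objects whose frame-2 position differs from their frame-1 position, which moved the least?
the blue square

(moved 0.8)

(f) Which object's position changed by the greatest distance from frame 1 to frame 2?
the green hexagon

(moved 5.9; next 5.2)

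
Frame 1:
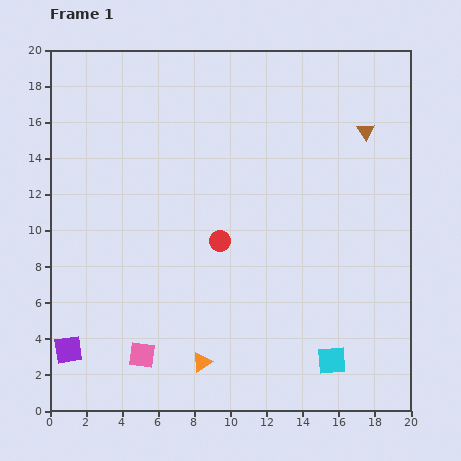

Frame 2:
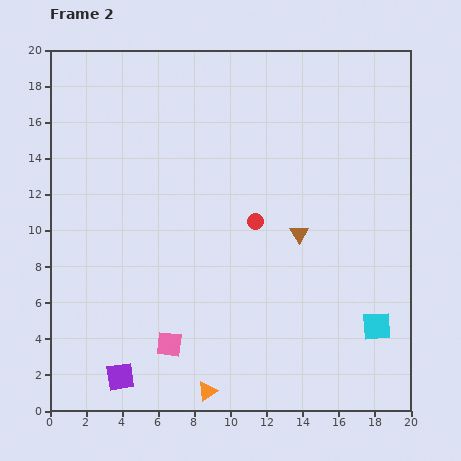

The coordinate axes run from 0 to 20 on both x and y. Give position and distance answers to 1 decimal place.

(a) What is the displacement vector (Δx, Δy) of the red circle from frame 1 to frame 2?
(2.0, 1.1)

The red circle was at (9.4, 9.4) in frame 1 and (11.4, 10.5) in frame 2.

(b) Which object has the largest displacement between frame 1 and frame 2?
the brown triangle

(moved 6.8; next 3.3)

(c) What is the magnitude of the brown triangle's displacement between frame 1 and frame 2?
6.8

The brown triangle moved from (17.5, 15.5) to (13.8, 9.8), a distance of √(3.7² + 5.7²) ≈ 6.8.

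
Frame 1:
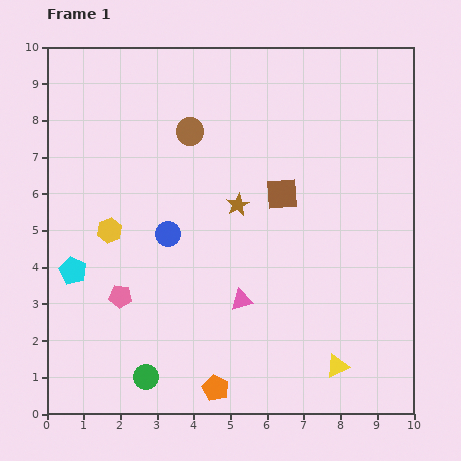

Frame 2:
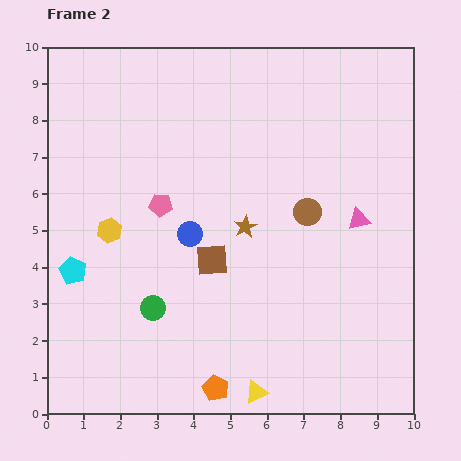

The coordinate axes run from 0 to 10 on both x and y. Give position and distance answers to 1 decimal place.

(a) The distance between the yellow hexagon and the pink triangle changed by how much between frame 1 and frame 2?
+2.7

Distance in frame 1: 4.1. Distance in frame 2: 6.8.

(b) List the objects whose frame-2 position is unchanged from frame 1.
the orange pentagon, the cyan pentagon, the yellow hexagon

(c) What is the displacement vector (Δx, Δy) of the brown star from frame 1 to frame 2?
(0.2, -0.6)

The brown star was at (5.2, 5.7) in frame 1 and (5.4, 5.1) in frame 2.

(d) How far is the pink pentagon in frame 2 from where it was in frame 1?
2.7

The pink pentagon moved from (2.0, 3.2) to (3.1, 5.7), a distance of √(1.1² + 2.5²) ≈ 2.7.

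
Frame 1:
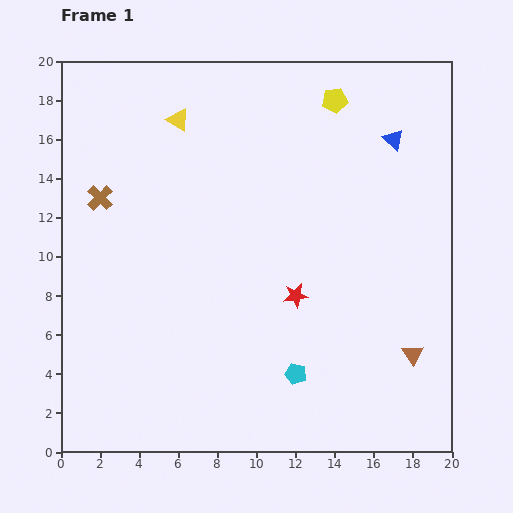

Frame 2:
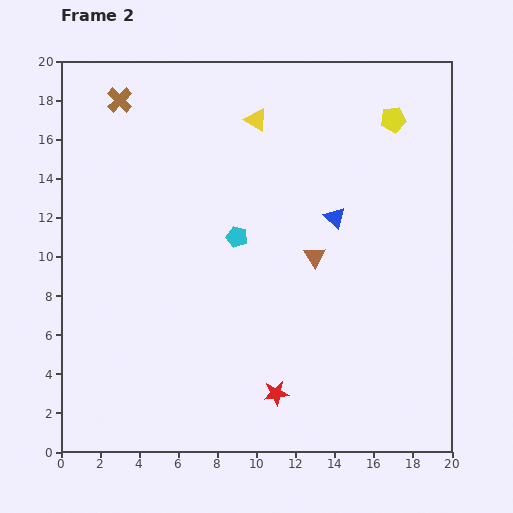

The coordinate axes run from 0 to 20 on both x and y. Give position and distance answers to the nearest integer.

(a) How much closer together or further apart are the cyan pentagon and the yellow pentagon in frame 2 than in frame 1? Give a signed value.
-4

Distance in frame 1: 14. Distance in frame 2: 10.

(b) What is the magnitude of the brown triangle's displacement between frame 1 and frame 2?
7

The brown triangle moved from (18, 5) to (13, 10), a distance of √(5² + 5²) ≈ 7.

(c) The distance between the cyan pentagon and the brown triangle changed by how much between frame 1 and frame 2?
-2

Distance in frame 1: 6. Distance in frame 2: 4.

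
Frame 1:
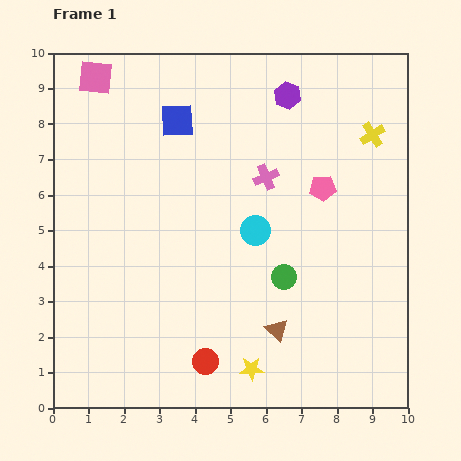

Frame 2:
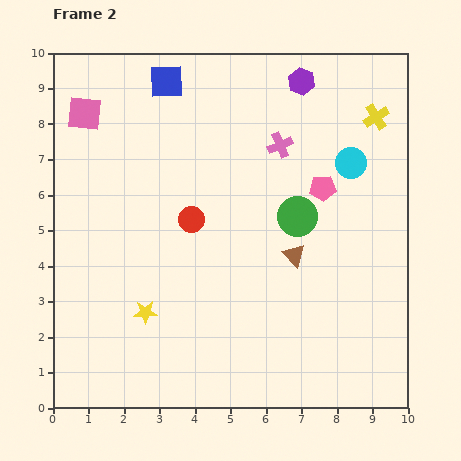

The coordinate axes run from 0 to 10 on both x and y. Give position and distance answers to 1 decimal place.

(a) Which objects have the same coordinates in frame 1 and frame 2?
the pink pentagon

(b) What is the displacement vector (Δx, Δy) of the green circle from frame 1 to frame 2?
(0.4, 1.7)

The green circle was at (6.5, 3.7) in frame 1 and (6.9, 5.4) in frame 2.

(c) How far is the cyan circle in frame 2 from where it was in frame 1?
3.3

The cyan circle moved from (5.7, 5.0) to (8.4, 6.9), a distance of √(2.7² + 1.9²) ≈ 3.3.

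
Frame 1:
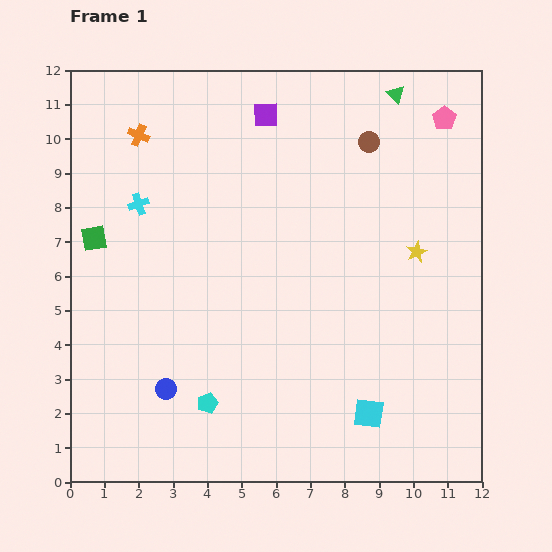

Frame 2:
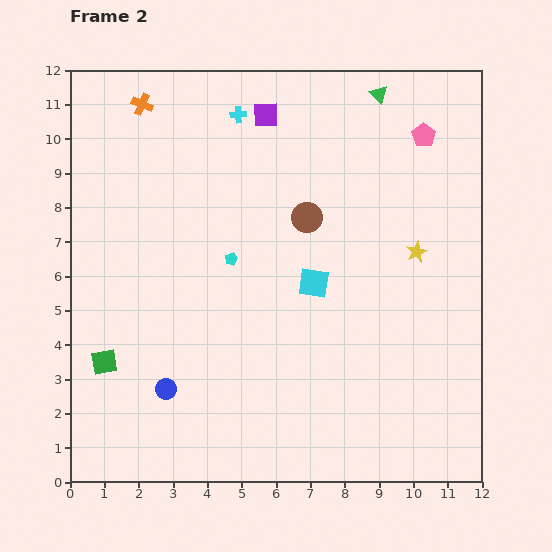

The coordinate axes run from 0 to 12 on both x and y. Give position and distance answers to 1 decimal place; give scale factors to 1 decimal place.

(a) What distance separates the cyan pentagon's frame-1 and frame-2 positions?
4.3

The cyan pentagon moved from (4.0, 2.3) to (4.7, 6.5), a distance of √(0.7² + 4.2²) ≈ 4.3.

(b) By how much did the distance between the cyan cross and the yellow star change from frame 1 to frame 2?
-1.6

Distance in frame 1: 8.2. Distance in frame 2: 6.6.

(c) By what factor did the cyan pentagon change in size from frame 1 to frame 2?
0.6×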